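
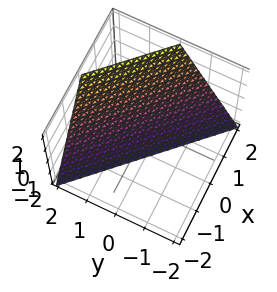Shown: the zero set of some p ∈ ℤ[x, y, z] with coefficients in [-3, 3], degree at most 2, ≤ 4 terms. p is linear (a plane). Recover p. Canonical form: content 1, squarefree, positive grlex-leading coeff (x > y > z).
The degree is 1 — every cross-section is a straight line — this is a plane.
From the axis intercepts and sections: it meets the z-axis at z = -2 (among the integer gridlines); it crosses the y-axis at the gridline y = 1.
The integer polynomial consistent with all of this is the stated p. Check: (1, 0, 0) on the x-axis lies on the surface, and p(1, 0, 0) = 0. ✓

2*x + 2*y - z - 2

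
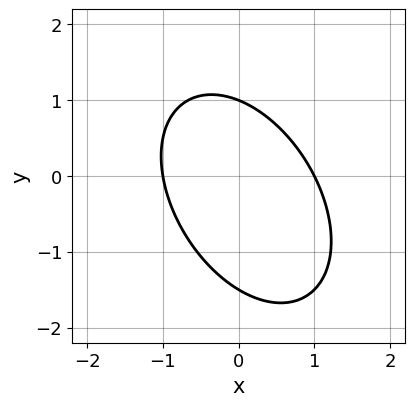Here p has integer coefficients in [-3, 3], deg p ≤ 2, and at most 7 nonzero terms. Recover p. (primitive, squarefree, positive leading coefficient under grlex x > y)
3*x^2 + 2*x*y + 2*y^2 + y - 3

First, degree: the shape is more complex than any degree-1 curve, so deg p = 2.
Next, from the visible intercepts: the x-axis gridline crossings are at x ∈ {-1, 1}; it meets the y-axis at y = 1 (among the integer gridlines).
Finally, matching integer coefficients to the picture gives p.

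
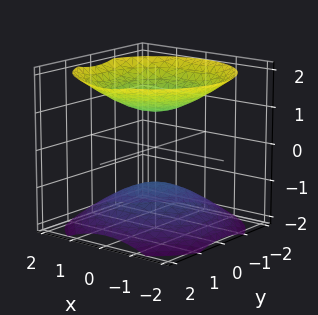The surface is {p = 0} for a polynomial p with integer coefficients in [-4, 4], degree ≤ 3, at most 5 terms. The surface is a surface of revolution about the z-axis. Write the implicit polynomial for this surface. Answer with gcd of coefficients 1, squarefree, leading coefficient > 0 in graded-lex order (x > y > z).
1. There are 2 components. They look like related sheets of one shape, so recover p as a whole.
2. Degree: the shape is more complex than any degree-1 surface, so deg p = 2.
3. Symmetries: the surface is invariant under rotation about z: p = q(x² + y², z).
4. Checking where it meets the axes: the surface avoids every integer x-axis point in the box; among the integer gridlines, it crosses the z-axis at z ∈ {-1, 1}; the surface avoids every integer y-axis point in the box.
5. Fitting integer coefficients to these (and the overall shape) gives p.

2*x^2 + 2*y^2 - 3*z^2 + 3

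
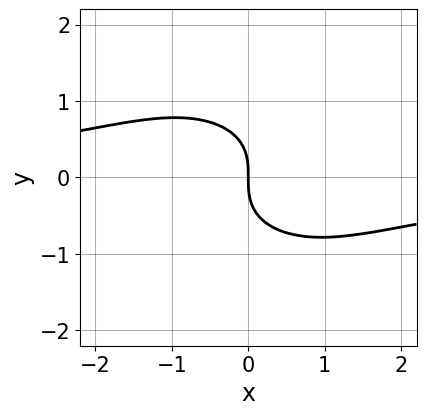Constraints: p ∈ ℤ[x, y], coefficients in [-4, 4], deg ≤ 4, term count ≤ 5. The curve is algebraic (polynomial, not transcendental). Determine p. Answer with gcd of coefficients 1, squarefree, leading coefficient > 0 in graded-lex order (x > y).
2*x^2*y + 3*y^3 + 3*x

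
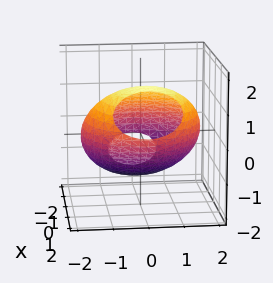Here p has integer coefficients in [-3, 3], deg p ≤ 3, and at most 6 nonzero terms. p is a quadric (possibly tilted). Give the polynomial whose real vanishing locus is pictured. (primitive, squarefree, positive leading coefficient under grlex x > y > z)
x^2 - 2*x*z + y^2 + 2*z^2 - 3

First, the degree is 2 — the shape is more complex than any degree-1 surface.
Finally, putting this together gives p.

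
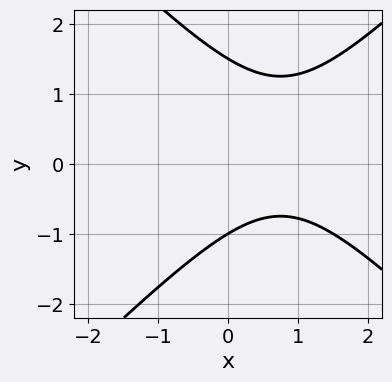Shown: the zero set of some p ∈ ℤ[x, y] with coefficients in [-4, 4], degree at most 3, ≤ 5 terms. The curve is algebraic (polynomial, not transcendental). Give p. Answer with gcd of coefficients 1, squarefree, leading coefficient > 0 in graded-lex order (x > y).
deg p = 2. No degree-1 curve has this shape.
Reading off the gridlines: no x-intercept at any integer in the box; it meets the y-axis at y = -1 (among the integer gridlines).
Putting this together gives p.

2*x^2 - 2*y^2 - 3*x + y + 3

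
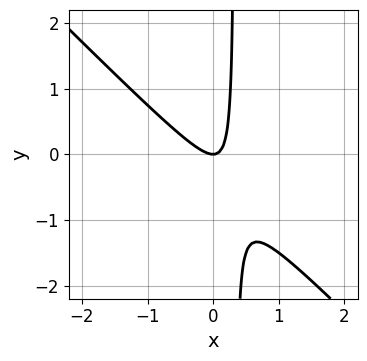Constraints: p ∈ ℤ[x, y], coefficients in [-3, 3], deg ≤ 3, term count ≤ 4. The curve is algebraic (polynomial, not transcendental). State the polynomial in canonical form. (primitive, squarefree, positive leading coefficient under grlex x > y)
First, deg p = 2. The shape is more complex than any degree-1 curve.
Then, from the visible intercepts: it meets the y-axis at y = 0 (among the integer gridlines); one x-axis crossing is at x = 0.
Finally, solving for integer coefficients yields p as stated.

3*x^2 + 3*x*y - y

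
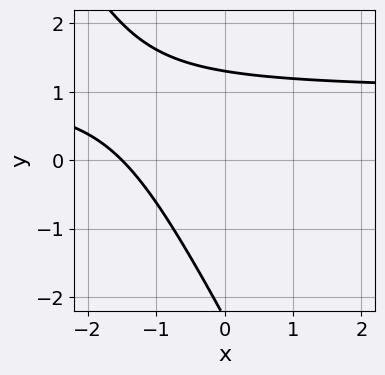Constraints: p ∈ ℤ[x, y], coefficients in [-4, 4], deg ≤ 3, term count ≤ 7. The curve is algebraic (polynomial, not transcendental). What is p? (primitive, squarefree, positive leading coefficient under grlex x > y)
deg p = 2. A generic line meets the curve in up to 2 points.
Matching integer coefficients to the picture gives p.

2*x*y + y^2 - 2*x + y - 3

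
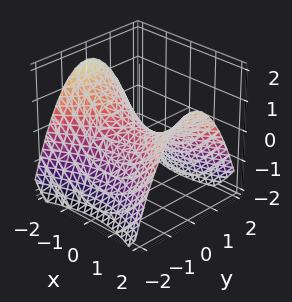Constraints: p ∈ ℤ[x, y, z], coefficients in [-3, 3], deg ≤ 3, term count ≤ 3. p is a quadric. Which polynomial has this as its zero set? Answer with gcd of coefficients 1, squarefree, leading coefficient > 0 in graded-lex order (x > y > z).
deg p = 2. A hyperbolic paraboloid; a quadric.
Symmetries: it's symmetric under y → −y, forcing even powers of y; the x ↦ −x reflection is a symmetry, so x appears only in even powers.
From the visible intercepts: it crosses the x-axis at the gridline x = 0; one z-axis crossing is at z = 0.
Solving for integer coefficients yields p as stated.

x^2 - 2*y^2 - 3*z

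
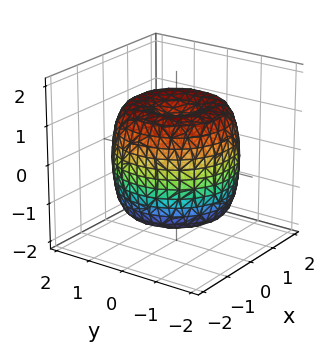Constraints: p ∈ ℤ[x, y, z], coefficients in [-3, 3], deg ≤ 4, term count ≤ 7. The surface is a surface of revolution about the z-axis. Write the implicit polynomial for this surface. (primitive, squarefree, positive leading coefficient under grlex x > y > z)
x^4 + 2*x^2*y^2 + y^4 - 2*x^2 - 2*y^2 + z^2 - 1

1. deg p = 4. A generic line meets the surface in up to 4 points.
2. Symmetries: every cross-section ⟂ z is a circle, so x, y appear only via x² + y².
3. From the visible intercepts: the z-axis gridline crossings are at z ∈ {-1, 1}; a circular section at z = 0 has radius between 1 and 2.
4. The integer polynomial consistent with all of this is the stated p.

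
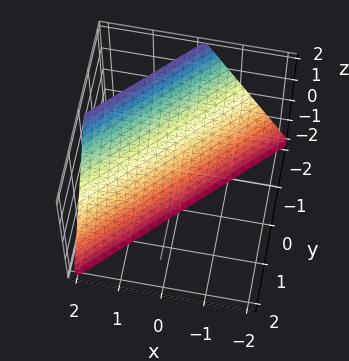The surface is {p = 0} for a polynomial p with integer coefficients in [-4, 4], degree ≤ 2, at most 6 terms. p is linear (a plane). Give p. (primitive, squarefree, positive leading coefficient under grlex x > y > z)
1. The degree is 1 — every cross-section is a straight line — this is a plane.
2. Reading off the gridlines: one x-axis crossing is at x = 1; it meets the y-axis at y = -1 (among the integer gridlines); one z-axis crossing is at z = -2.
3. Putting this together gives p.

2*x - 2*y - z - 2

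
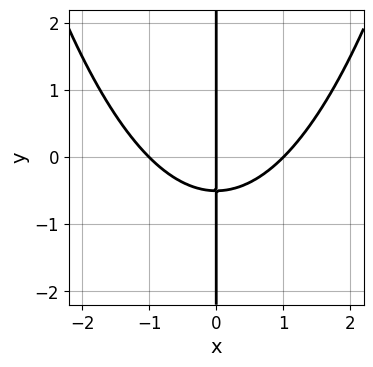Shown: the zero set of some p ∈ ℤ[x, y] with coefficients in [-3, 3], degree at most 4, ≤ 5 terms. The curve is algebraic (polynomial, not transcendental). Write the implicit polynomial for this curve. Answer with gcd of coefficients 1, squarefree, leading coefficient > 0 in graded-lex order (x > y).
x^3 - 2*x*y - x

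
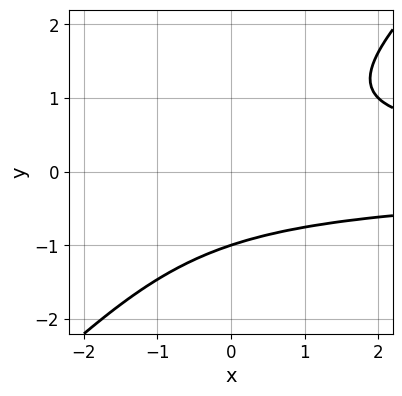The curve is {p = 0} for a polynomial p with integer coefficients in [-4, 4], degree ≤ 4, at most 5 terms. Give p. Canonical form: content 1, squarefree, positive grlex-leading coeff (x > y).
The degree is 3 — no degree-2 curve has this shape.
From the visible intercepts: one y-axis crossing is at y = -1; the curve avoids every integer x-axis point in the box.
Assembling these constraints gives the stated polynomial.

x*y^2 - y^3 - 1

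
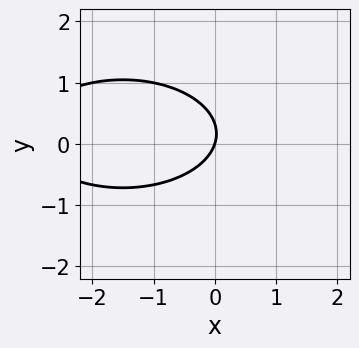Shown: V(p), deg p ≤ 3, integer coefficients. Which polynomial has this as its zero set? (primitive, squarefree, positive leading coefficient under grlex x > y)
(a) deg p = 2. A generic line meets the curve in up to 2 points.
(b) From the axis intercepts and sections: it meets the x-axis at x = 0 (among the integer gridlines); it meets the y-axis at y = 0 (among the integer gridlines).
(c) Solving for integer coefficients yields p as stated.

x^2 + 3*y^2 + 3*x - y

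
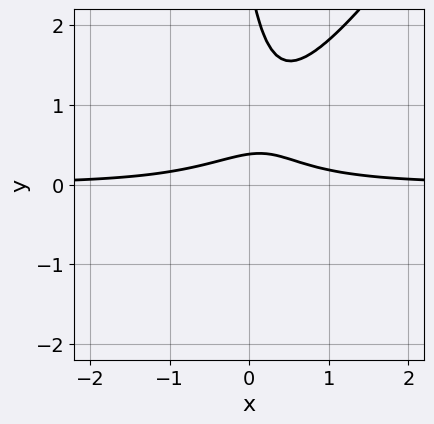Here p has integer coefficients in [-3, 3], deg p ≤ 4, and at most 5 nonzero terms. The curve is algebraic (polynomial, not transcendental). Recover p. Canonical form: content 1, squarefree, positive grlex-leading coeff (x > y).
1. Degree: a generic line meets the curve in up to 3 points, so deg p = 3.
2. Reading off the gridlines: the curve avoids every integer x-axis point in the box.
3. Assembling these constraints gives the stated polynomial.

3*x^2*y - 2*x*y^2 - y^2 + 3*y - 1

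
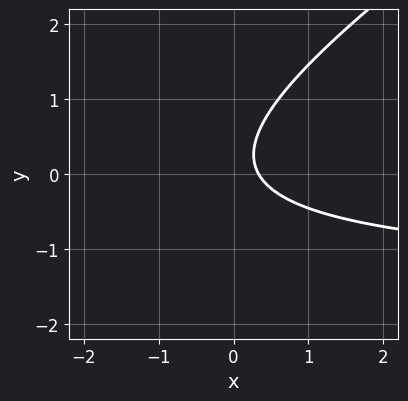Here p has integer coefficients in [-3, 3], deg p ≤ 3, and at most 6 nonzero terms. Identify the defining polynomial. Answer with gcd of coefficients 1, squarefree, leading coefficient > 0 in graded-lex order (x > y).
First, deg p = 2.
Then, against the integer gridlines: the curve avoids every integer y-axis point in the box.
Finally, matching integer coefficients to the picture gives p.

2*x*y - 3*y^2 + 3*x + y - 1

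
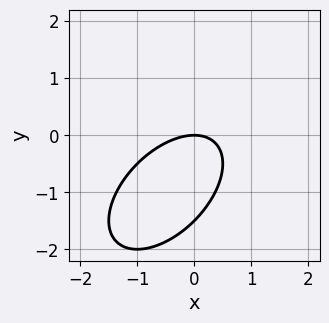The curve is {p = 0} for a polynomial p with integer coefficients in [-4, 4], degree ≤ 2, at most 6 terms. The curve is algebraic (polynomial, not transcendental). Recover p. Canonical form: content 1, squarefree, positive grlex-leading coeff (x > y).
2*x^2 - 2*x*y + 2*y^2 + 3*y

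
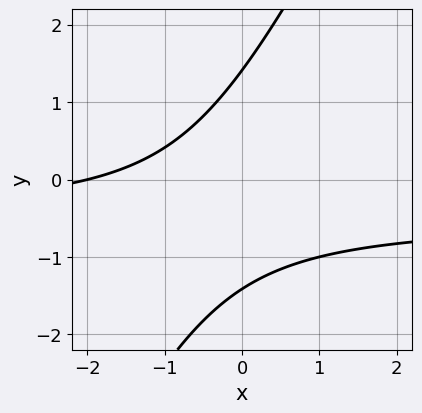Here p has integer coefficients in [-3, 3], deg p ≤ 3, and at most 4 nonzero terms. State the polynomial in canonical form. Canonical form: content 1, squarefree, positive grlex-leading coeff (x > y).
(a) The degree is 2 — no degree-1 curve has this shape.
(b) Observable constraints: one x-axis crossing is at x = -2.
(c) Assembling these constraints gives the stated polynomial.

2*x*y - y^2 + x + 2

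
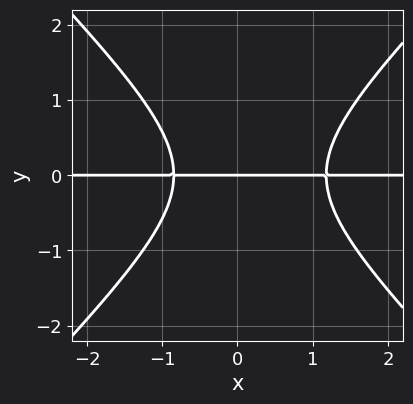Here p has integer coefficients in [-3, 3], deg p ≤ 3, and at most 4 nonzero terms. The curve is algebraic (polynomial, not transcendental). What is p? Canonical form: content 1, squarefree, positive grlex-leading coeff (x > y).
3*x^2*y - 3*y^3 - x*y - 3*y

(a) deg p = 3. A generic line meets the curve in up to 3 points.
(b) Checking where it meets the axes: it meets the y-axis at y = 0 (among the integer gridlines); the visible x-axis segment lies entirely on the curve.
(c) Together with the visible shape, these determine p as stated.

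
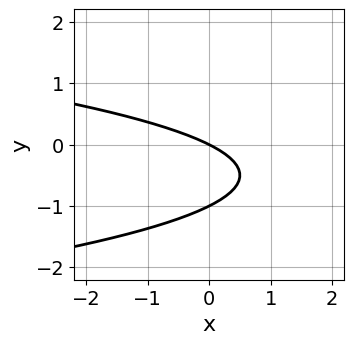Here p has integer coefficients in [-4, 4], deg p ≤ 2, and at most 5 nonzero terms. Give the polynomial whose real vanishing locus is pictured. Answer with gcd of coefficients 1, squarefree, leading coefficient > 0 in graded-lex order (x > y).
(a) deg p = 2.
(b) Reading off the gridlines: it meets the x-axis at x = 0 (among the integer gridlines); the y-axis gridline crossings are at y ∈ {-1, 0}.
(c) Matching integer coefficients to the picture gives p.

2*y^2 + x + 2*y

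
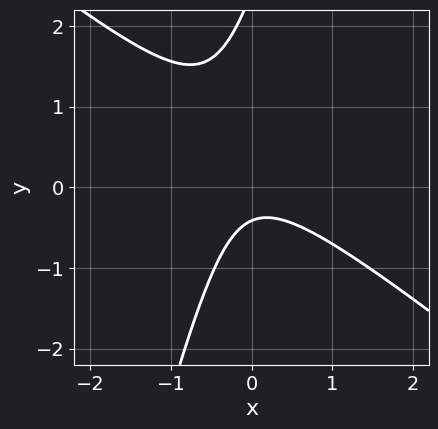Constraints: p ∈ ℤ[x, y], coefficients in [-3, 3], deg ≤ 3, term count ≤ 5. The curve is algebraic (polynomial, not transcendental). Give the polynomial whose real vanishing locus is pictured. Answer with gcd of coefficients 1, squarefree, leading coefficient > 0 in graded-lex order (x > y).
deg p = 2.
Against the integer gridlines: the curve avoids every integer x-axis point in the box.
The integer polynomial consistent with all of this is the stated p.

3*x^2 + 3*x*y - y^2 + 2*y + 1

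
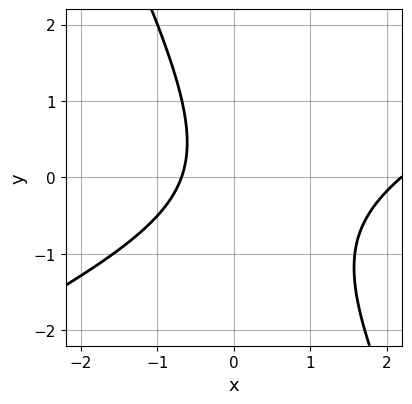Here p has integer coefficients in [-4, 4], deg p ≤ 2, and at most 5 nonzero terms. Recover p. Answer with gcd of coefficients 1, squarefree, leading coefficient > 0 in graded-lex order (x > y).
2*x^2 - 3*x*y - 2*y^2 - 3*x - 3

1. The degree is 2 — the shape is more complex than any degree-1 curve.
2. Reading off the gridlines: it misses every integer gridline on the y-axis.
3. Together with the visible shape, these determine p as stated.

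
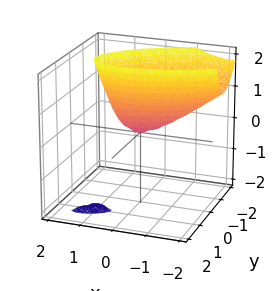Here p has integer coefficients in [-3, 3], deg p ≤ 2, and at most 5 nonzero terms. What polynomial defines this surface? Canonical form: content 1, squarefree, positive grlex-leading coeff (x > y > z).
x^2 - 2*x*y + 3*y^2 + 2*y*z - z

First, I count 2 distinct pieces. They look like related sheets of one shape, so recover p as a whole.
Then, the degree is 2 — a generic line meets the surface in up to 2 points.
Next, reading off the gridlines: one x-axis crossing is at x = 0; it meets the y-axis at y = 0 (among the integer gridlines); one z-axis crossing is at z = 0.
Finally, together with the visible shape, these determine p as stated.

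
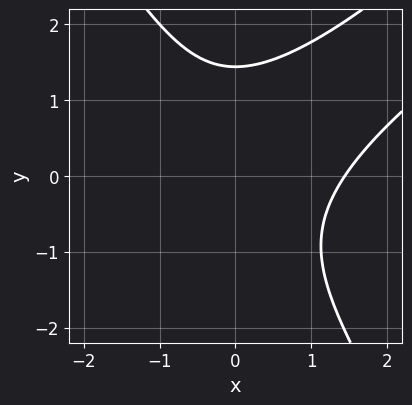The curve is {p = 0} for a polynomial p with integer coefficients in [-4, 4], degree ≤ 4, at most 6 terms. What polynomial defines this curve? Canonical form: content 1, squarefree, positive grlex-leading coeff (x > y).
x^3 - 2*x^2*y + y^3 - 3

1. deg p = 3. The shape is more complex than any degree-2 curve.
2. The integer polynomial consistent with all of this is the stated p.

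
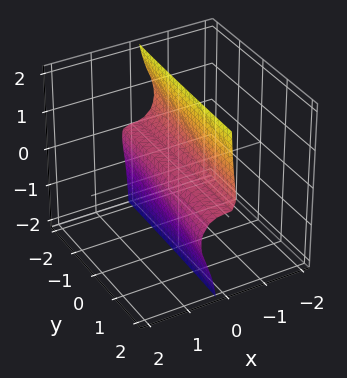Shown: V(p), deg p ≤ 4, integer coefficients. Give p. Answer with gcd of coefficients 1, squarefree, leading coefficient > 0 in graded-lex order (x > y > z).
1. deg p = 3. The shape is more complex than any degree-2 surface.
2. Checking where it meets the axes: it crosses the x-axis at the gridline x = 0; it meets the z-axis at z = 0 (among the integer gridlines); every point of the y-axis in the box is on the surface.
3. Putting this together gives p.

3*x^3 + x*y*z + 3*x*z^2 + z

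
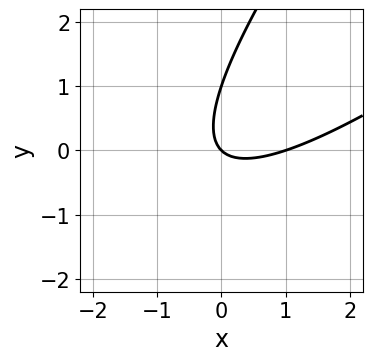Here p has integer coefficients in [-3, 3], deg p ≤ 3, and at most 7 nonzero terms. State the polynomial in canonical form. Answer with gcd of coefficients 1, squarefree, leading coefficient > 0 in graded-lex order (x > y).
(a) The degree is 2 — no degree-1 curve has this shape.
(b) From the visible intercepts: the y-axis gridline crossings are at y ∈ {0, 1}; the x-axis gridline crossings are at x ∈ {0, 1}.
(c) Together with the visible shape, these determine p as stated.

x^2 - 2*x*y + y^2 - x - y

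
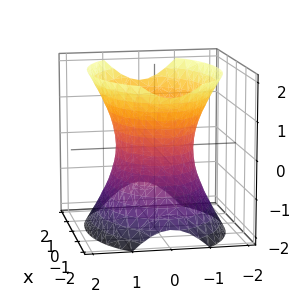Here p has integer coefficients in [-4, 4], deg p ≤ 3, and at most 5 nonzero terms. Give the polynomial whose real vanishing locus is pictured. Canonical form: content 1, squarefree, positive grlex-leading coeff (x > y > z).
x^2 + 2*y^2 - z^2 - 2

(a) deg p = 2.
(b) Symmetries: it's symmetric under y → −y, forcing even powers of y; mirror symmetry x ↦ −x ⇒ only even powers of x; the z ↦ −z reflection is a symmetry, so z appears only in even powers.
(c) Against the integer gridlines: no z-intercept at any integer in the box; the y-axis gridline crossings are at y ∈ {-1, 1}.
(d) Putting this together gives p.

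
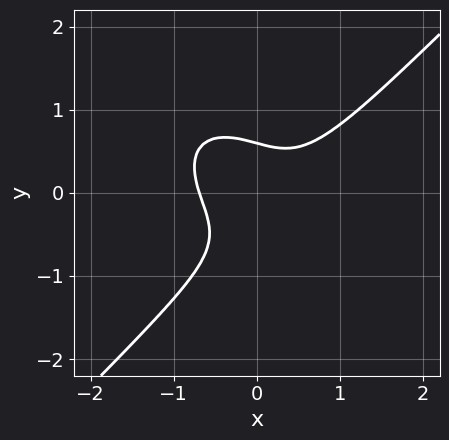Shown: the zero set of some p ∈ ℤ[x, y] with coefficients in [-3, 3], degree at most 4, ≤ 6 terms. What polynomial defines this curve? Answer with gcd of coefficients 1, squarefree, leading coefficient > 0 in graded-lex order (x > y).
1. deg p = 3. A generic line meets the curve in up to 3 points.
2. The integer polynomial consistent with all of this is the stated p.

3*x^3 - 3*y^3 - 2*x*y - y^2 + 1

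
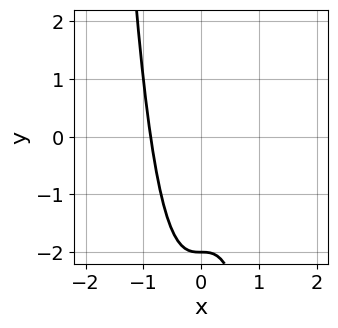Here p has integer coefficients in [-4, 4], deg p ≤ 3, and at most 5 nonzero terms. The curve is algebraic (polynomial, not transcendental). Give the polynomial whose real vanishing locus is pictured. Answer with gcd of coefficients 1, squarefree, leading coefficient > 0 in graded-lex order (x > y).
3*x^3 + y + 2

1. deg p = 3. A generic line meets the curve in up to 3 points.
2. From the axis intercepts and sections: one y-axis crossing is at y = -2.
3. Assembling these constraints gives the stated polynomial.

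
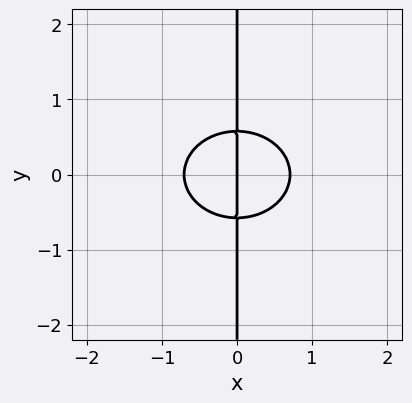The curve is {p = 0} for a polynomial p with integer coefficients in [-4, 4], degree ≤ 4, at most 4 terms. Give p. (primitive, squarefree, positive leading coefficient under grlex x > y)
2*x^3 + 3*x*y^2 - x

First, the degree is 3 — a generic line meets the curve in up to 3 points.
Then, symmetries: the y ↦ −y reflection is a symmetry, so y appears only in even powers.
Then, against the integer gridlines: it crosses the x-axis at the gridline x = 0; the visible y-axis segment lies entirely on the curve.
Finally, these observations pin down the coefficients.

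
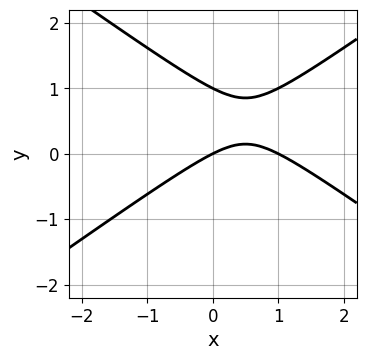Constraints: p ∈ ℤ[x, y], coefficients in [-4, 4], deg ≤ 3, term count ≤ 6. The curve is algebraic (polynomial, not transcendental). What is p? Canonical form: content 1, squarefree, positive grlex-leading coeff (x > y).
x^2 - 2*y^2 - x + 2*y

The degree is 2 — a generic line meets the curve in up to 2 points.
Observable constraints: the y-axis gridline crossings are at y ∈ {0, 1}; the x-axis gridline crossings are at x ∈ {0, 1}.
Solving for integer coefficients yields p as stated.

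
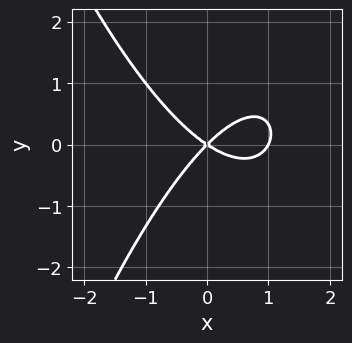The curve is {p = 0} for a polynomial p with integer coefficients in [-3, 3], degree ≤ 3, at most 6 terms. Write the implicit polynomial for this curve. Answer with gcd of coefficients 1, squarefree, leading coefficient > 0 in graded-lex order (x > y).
2*x^3 - 2*x^2 - x*y + 3*y^2

1. The degree is 3 — a generic line meets the curve in up to 3 points.
2. Checking where it meets the axes: it crosses the y-axis at the gridline y = 0; among the integer gridlines, it crosses the x-axis at x ∈ {0, 1}.
3. The integer polynomial consistent with all of this is the stated p.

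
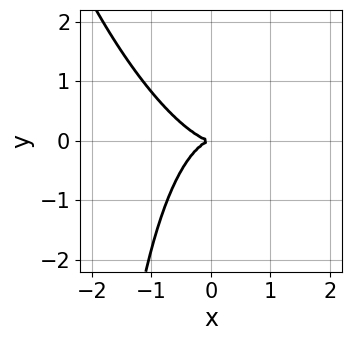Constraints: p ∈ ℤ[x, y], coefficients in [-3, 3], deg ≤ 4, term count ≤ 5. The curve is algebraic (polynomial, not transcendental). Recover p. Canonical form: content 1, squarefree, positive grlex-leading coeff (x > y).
(a) The degree is 3 — no degree-2 curve has this shape.
(b) Observable constraints: it meets the x-axis at x = 0 (among the integer gridlines); it crosses the y-axis at the gridline y = 0.
(c) These observations pin down the coefficients.

3*x^3 + 2*x^2*y + x*y^2 + 3*y^2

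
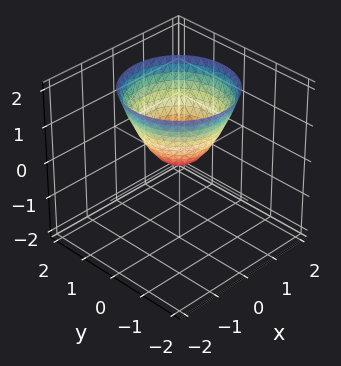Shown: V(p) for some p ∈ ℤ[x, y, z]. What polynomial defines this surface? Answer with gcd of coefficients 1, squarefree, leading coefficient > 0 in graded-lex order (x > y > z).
x^2 + y^2 - z

Degree: a single bowl opening along one axis; a quadric, so deg p = 2.
Symmetry: the surface is invariant under rotation about z: p = q(x² + y², z).
Against the integer gridlines: a circular section at z = 2 has radius between 1 and 2; it meets the y-axis at y = 0 (among the integer gridlines); it meets the x-axis at x = 0 (among the integer gridlines).
Together with the visible shape, these determine p as stated.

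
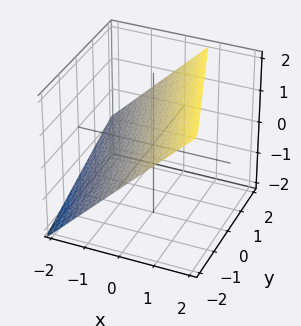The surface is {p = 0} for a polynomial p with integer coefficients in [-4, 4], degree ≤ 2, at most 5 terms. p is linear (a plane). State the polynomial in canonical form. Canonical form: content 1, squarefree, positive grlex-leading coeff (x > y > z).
3*x + y - 3*z + 2

1. Degree: the surface is flat (a plane), so deg p = 1.
2. Reading off the gridlines: one y-axis crossing is at y = -2.
3. Solving for integer coefficients yields p as stated.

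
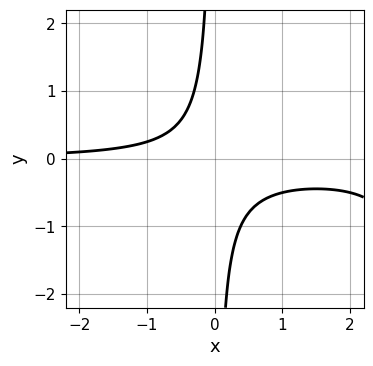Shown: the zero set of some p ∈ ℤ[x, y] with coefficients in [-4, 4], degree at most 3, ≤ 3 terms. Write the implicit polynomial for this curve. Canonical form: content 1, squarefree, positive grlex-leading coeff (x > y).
x^2*y - 3*x*y - 1

(a) The degree is 3 — a generic line meets the curve in up to 3 points.
(b) From the axis intercepts and sections: it misses every integer gridline on the x-axis; the curve avoids every integer y-axis point in the box.
(c) The integer polynomial consistent with all of this is the stated p.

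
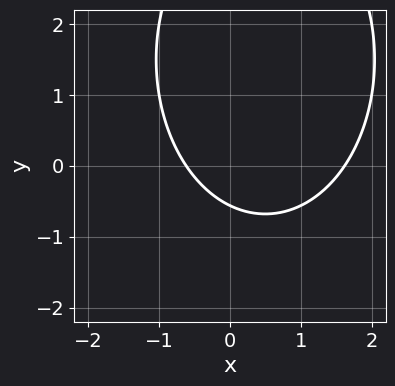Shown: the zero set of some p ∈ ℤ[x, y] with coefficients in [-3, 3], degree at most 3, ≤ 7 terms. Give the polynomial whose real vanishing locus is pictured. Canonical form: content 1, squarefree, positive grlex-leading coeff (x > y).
2*x^2 + y^2 - 2*x - 3*y - 2

First, the degree is 2 — no degree-1 curve has this shape.
Finally, putting this together gives p.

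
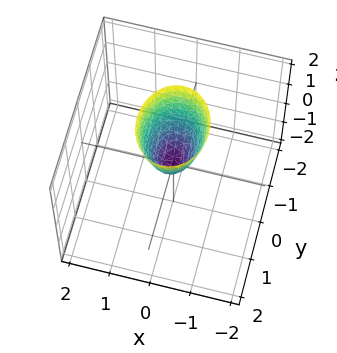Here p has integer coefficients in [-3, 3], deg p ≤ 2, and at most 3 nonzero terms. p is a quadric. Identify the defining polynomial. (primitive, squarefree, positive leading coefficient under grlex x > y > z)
3*x^2 + 2*y^2 - z

(a) deg p = 2. A single bowl opening along one axis; a quadric.
(b) Symmetries: the x ↦ −x reflection is a symmetry, so x appears only in even powers; the y ↦ −y reflection is a symmetry, so y appears only in even powers.
(c) From the axis intercepts and sections: it crosses the y-axis at the gridline y = 0; it crosses the x-axis at the gridline x = 0.
(d) These observations pin down the coefficients.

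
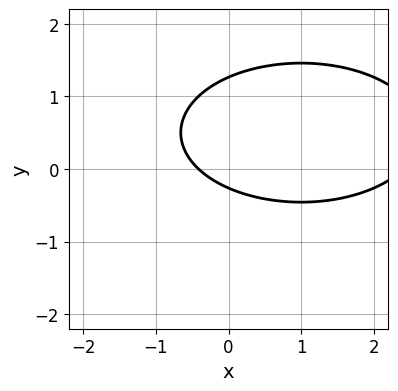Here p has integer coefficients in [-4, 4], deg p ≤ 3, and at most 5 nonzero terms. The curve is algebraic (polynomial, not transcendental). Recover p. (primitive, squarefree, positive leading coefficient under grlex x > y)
x^2 + 3*y^2 - 2*x - 3*y - 1

(a) deg p = 2. The shape is more complex than any degree-1 curve.
(b) Matching integer coefficients to the picture gives p.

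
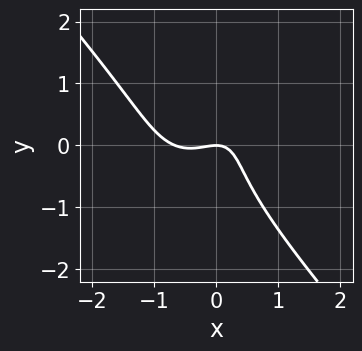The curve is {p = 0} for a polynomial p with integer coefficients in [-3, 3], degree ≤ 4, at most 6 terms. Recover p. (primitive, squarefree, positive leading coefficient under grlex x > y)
(a) deg p = 3. The shape is more complex than any degree-2 curve.
(b) From the axis intercepts and sections: it crosses the x-axis at the gridline x = 0; one y-axis crossing is at y = 0.
(c) Matching integer coefficients to the picture gives p.

3*x^3 + 2*y^3 + 2*x^2 - 2*x*y + 2*y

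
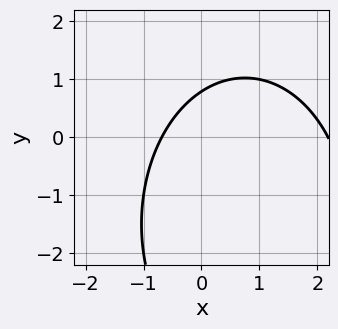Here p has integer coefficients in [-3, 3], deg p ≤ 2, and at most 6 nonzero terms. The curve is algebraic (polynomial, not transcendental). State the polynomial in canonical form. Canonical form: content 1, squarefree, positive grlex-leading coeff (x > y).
2*x^2 + y^2 - 3*x + 3*y - 3

(a) The degree is 2 — a generic line meets the curve in up to 2 points.
(b) The integer polynomial consistent with all of this is the stated p.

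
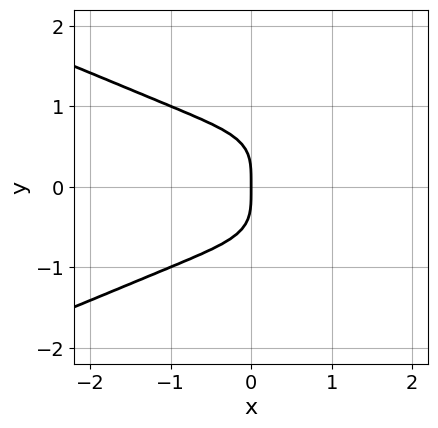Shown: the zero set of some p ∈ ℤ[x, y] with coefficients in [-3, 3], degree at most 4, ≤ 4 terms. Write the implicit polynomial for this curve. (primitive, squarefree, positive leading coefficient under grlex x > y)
3*y^4 + x^3 + 2*x

Degree: no degree-3 curve has this shape, so deg p = 4.
Symmetries: mirror symmetry y ↦ −y ⇒ only even powers of y.
Checking where it meets the axes: one x-axis crossing is at x = 0; one y-axis crossing is at y = 0.
Together with the visible shape, these determine p as stated.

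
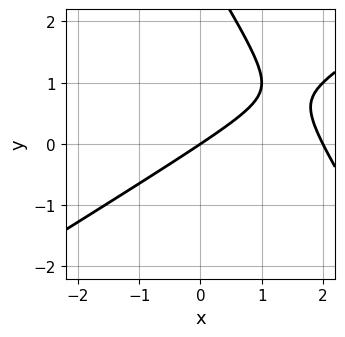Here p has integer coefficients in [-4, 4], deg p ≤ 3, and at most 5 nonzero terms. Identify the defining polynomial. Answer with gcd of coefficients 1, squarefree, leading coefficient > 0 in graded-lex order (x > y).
x^2 - x*y - y^2 - 2*x + 3*y

(a) Degree: the shape is more complex than any degree-1 curve, so deg p = 2.
(b) Checking where it meets the axes: one y-axis crossing is at y = 0; among the integer gridlines, it crosses the x-axis at x ∈ {0, 2}.
(c) Together with the visible shape, these determine p as stated.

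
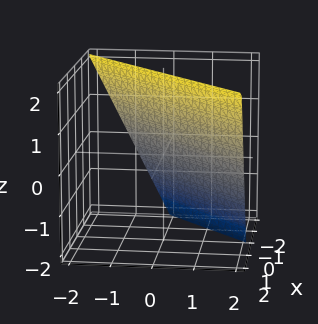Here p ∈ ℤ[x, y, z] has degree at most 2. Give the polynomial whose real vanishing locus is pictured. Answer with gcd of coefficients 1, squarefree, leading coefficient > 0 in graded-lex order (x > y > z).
2*x - 2*y - z + 2

First, the degree is 1 — every cross-section is a straight line — this is a plane.
Then, checking where it meets the axes: it crosses the x-axis at the gridline x = -1; it crosses the y-axis at the gridline y = 1; it meets the z-axis at z = 2 (among the integer gridlines).
Finally, assembling these constraints gives the stated polynomial.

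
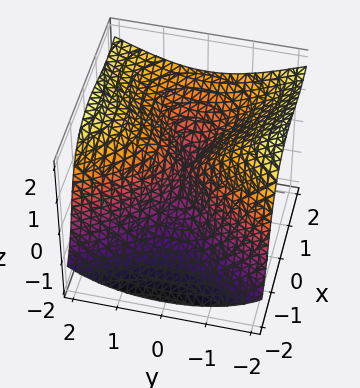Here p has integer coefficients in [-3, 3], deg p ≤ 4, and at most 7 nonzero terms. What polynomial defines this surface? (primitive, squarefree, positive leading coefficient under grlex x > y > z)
(a) deg p = 3.
(b) From the visible intercepts: it crosses the z-axis at the gridline z = 0; one x-axis crossing is at x = 0; it crosses the y-axis at the gridline y = 0.
(c) Together with the visible shape, these determine p as stated.

2*x^3 - 2*x^2*z - 2*z^3 - x^2 + 3*y^2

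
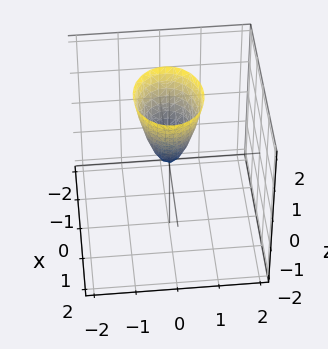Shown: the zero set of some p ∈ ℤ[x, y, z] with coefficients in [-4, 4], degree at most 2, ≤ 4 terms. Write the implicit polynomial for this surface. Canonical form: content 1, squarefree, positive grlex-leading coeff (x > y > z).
2*x^2 + 3*y^2 - z

First, the degree is 2 — a paraboloid; a quadric.
Next, symmetries: it's symmetric under y → −y, forcing even powers of y; the x ↦ −x reflection is a symmetry, so x appears only in even powers.
Next, checking where it meets the axes: one z-axis crossing is at z = 0; it meets the x-axis at x = 0 (among the integer gridlines); one y-axis crossing is at y = 0.
Finally, the integer polynomial consistent with all of this is the stated p.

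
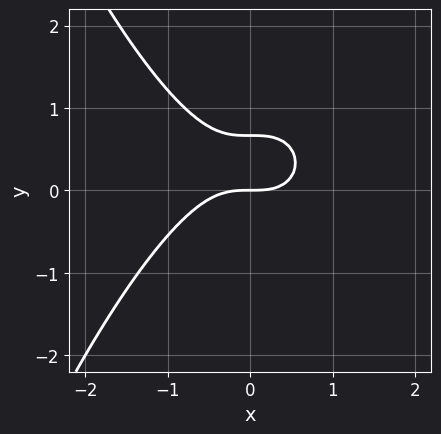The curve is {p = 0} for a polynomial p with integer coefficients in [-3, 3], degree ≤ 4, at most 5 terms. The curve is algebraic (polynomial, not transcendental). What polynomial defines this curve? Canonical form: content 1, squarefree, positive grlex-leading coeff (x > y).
2*x^3 + 3*y^2 - 2*y

1. deg p = 3. No degree-2 curve has this shape.
2. From the visible intercepts: it meets the y-axis at y = 0 (among the integer gridlines); it crosses the x-axis at the gridline x = 0.
3. Together with the visible shape, these determine p as stated.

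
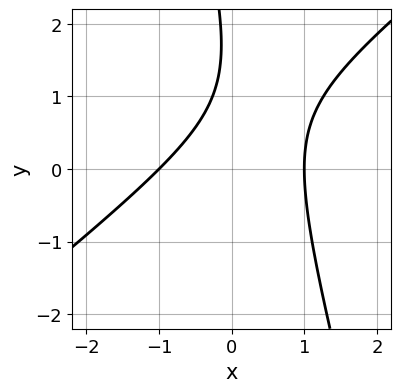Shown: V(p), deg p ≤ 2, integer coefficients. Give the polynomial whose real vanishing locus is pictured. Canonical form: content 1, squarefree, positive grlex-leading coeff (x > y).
deg p = 2. The shape is more complex than any degree-1 curve.
From the visible intercepts: no y-intercept at any integer in the box; among the integer gridlines, it crosses the x-axis at x ∈ {-1, 1}.
Together with the visible shape, these determine p as stated.

3*x^2 - 3*x*y - y^2 + 3*y - 3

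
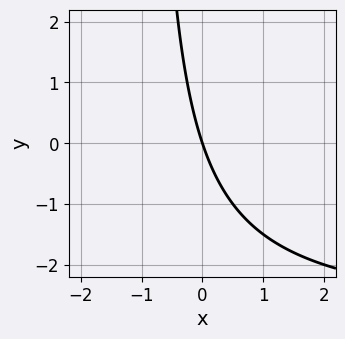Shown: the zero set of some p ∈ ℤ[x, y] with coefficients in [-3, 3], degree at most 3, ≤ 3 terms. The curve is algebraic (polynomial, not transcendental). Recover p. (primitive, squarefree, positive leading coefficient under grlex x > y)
x*y + 3*x + y

1. The degree is 2 — the shape is more complex than any degree-1 curve.
2. Observable constraints: it meets the x-axis at x = 0 (among the integer gridlines); one y-axis crossing is at y = 0.
3. These observations pin down the coefficients.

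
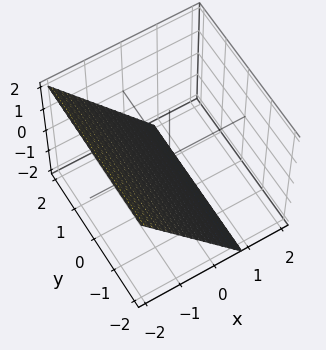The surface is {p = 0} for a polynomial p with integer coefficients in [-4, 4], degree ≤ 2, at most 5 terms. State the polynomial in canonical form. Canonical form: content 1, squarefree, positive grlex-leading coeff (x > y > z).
3*x + 2*z + 2

First, the degree is 1 — the surface is flat (a plane).
Next, reading off the gridlines: no y-intercept at any integer in the box; it meets the z-axis at z = -1 (among the integer gridlines).
Finally, together with the visible shape, these determine p as stated.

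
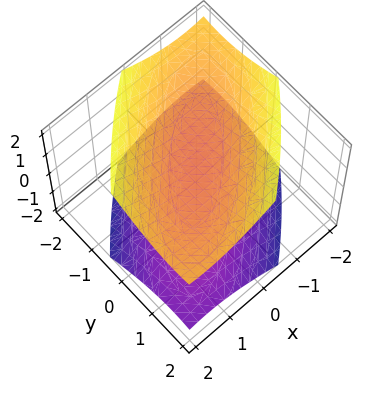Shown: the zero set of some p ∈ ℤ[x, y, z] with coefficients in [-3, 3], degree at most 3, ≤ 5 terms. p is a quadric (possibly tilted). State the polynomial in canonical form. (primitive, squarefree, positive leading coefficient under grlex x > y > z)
2*x^2 - 3*x*y + 2*y^2 - 3*z^2 + 2

(a) The picture has 2 separate pieces. Treating them together as one polynomial.
(b) The degree is 2 — the shape is more complex than any degree-1 surface.
(c) From the axis intercepts and sections: the surface avoids every integer y-axis point in the box; the surface avoids every integer x-axis point in the box.
(d) Together with the visible shape, these determine p as stated.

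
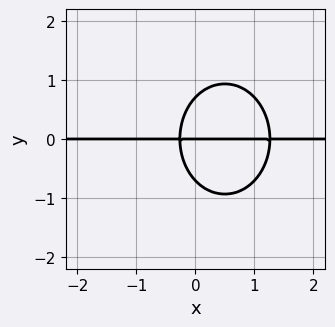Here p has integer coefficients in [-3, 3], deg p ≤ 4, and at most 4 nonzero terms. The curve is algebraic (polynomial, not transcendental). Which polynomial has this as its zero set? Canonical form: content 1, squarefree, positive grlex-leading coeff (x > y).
3*x^2*y + 2*y^3 - 3*x*y - y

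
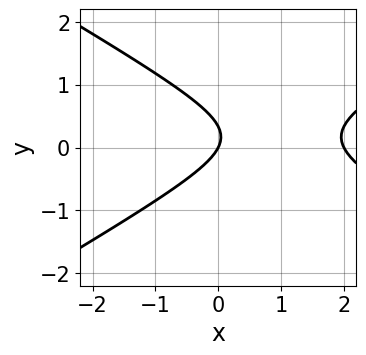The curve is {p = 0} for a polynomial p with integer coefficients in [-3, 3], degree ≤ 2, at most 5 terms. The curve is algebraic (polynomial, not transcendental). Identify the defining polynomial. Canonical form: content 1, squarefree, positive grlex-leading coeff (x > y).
x^2 - 3*y^2 - 2*x + y

First, deg p = 2. A generic line meets the curve in up to 2 points.
Next, from the visible intercepts: one y-axis crossing is at y = 0; among the integer gridlines, it crosses the x-axis at x ∈ {0, 2}.
Finally, solving for integer coefficients yields p as stated.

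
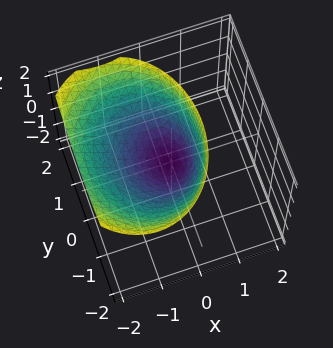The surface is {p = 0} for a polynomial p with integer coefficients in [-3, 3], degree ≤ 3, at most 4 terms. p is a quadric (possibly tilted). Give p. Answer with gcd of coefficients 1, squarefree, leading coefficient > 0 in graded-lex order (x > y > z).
3*x^2 + 3*x*z + 2*y^2 - 3*z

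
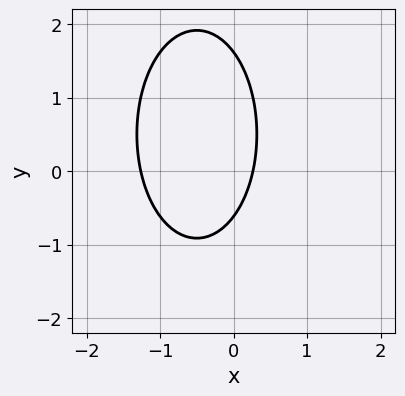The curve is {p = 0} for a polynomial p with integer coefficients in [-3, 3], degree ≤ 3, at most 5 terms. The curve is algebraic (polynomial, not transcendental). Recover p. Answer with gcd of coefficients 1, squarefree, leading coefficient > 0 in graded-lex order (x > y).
(a) Degree: a generic line meets the curve in up to 2 points, so deg p = 2.
(b) The integer polynomial consistent with all of this is the stated p.

3*x^2 + y^2 + 3*x - y - 1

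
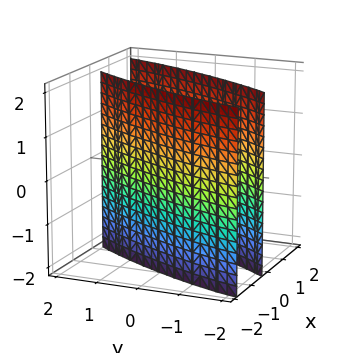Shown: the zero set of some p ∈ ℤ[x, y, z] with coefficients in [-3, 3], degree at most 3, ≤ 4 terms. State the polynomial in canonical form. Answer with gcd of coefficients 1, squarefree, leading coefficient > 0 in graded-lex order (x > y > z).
(a) The picture has 2 separate pieces.
(b) The degree is 2 — no degree-1 surface has this shape.
(c) Against the integer gridlines: among the integer gridlines, it crosses the x-axis at x ∈ {-1, 1}; it misses every integer gridline on the z-axis.
(d) Solving for integer coefficients yields p as stated.

3*x^2 - 3*x*y + y^2 - 3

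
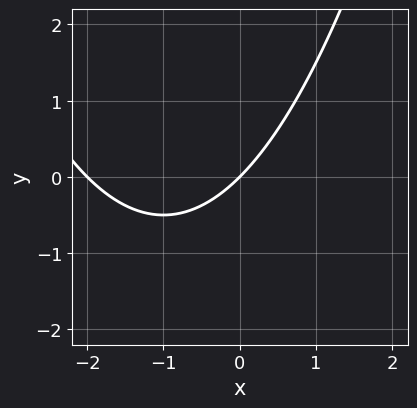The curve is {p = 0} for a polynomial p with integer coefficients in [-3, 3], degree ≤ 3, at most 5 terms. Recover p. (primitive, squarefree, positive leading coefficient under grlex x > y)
Degree: no degree-1 curve has this shape, so deg p = 2.
From the visible intercepts: among the integer gridlines, it crosses the x-axis at x ∈ {-2, 0}; it meets the y-axis at y = 0 (among the integer gridlines).
Assembling these constraints gives the stated polynomial.

x^2 + 2*x - 2*y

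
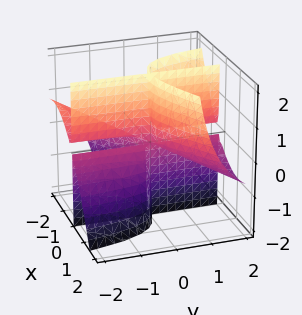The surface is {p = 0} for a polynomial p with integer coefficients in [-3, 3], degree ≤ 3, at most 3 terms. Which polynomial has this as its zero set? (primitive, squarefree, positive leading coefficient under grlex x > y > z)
2*x^3 - 3*x^2*y - 3*x*y*z

First, I count 2 distinct pieces. They look like related sheets of one shape, so recover p as a whole.
Next, deg p = 3. The shape is more complex than any degree-2 surface.
Next, from the axis intercepts and sections: the visible z-axis segment lies entirely on the surface; every point of the y-axis in the box is on the surface; it meets the x-axis at x = 0 (among the integer gridlines).
Finally, solving for integer coefficients yields p as stated.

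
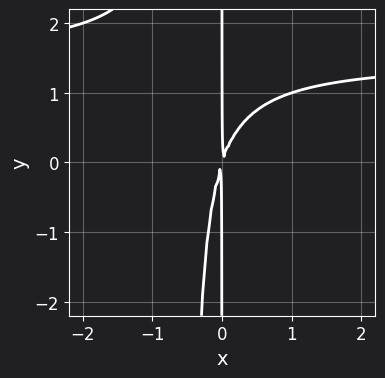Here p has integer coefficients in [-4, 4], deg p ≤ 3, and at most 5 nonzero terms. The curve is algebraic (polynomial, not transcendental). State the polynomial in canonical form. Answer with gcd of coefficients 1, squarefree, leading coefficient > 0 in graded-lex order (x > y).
2*x^2*y - 3*x^2 + x*y

(a) deg p = 3. A generic line meets the curve in up to 3 points.
(b) From the axis intercepts and sections: the visible y-axis segment lies entirely on the curve.
(c) Solving for integer coefficients yields p as stated.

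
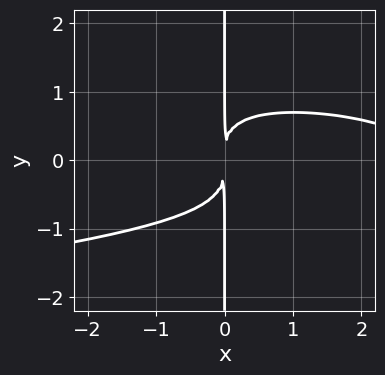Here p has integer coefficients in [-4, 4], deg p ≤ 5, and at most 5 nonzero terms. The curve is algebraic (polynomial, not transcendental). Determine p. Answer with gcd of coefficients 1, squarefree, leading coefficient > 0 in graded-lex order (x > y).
1. deg p = 4. A generic line meets the curve in up to 4 points.
2. Checking where it meets the axes: every point of the y-axis in the box is on the curve.
3. These observations pin down the coefficients.

2*x^2*y^2 + 3*x*y^3 + x^3 - 3*x^2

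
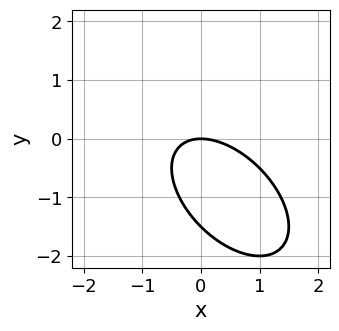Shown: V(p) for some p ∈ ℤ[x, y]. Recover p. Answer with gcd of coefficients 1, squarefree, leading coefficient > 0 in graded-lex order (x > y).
2*x^2 + 2*x*y + 2*y^2 + 3*y

First, degree: no degree-1 curve has this shape, so deg p = 2.
Next, from the axis intercepts and sections: it meets the x-axis at x = 0 (among the integer gridlines); it meets the y-axis at y = 0 (among the integer gridlines).
Finally, together with the visible shape, these determine p as stated.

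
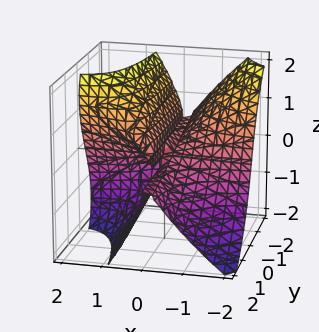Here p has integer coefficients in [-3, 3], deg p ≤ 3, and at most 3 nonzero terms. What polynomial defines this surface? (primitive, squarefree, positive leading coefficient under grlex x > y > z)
3*x^2*y + z^3 - 3*x*z

(a) deg p = 3. The shape is more complex than any degree-2 surface.
(b) Reading off the gridlines: every point of the y-axis in the box is on the surface; the visible x-axis segment lies entirely on the surface.
(c) Together with the visible shape, these determine p as stated.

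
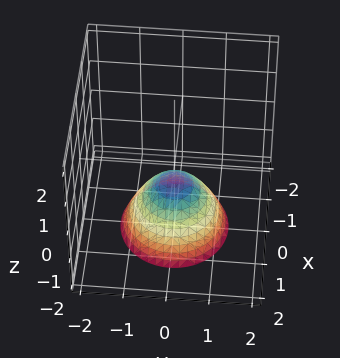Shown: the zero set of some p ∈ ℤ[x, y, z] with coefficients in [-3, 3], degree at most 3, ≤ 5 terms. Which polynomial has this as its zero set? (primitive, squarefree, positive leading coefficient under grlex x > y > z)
2*x^2 + 2*y^2 + 2*z + 1

Degree: no degree-1 surface has this shape, so deg p = 2.
By symmetry, the surface is invariant under rotation about z: p = q(x² + y², z).
From the axis intercepts and sections: it misses every integer gridline on the x-axis; a circular section at z = -1 has radius between 0 and 1; it misses every integer gridline on the y-axis.
Solving for integer coefficients yields p as stated.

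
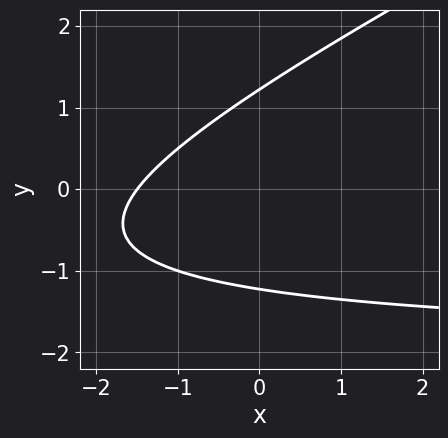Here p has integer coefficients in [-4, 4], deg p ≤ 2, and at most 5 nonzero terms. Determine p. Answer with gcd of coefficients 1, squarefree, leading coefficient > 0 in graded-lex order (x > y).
(a) Degree: the shape is more complex than any degree-1 curve, so deg p = 2.
(b) Matching integer coefficients to the picture gives p.

x*y - 2*y^2 + 2*x + 3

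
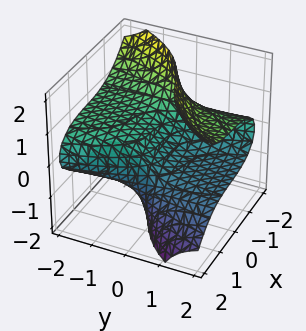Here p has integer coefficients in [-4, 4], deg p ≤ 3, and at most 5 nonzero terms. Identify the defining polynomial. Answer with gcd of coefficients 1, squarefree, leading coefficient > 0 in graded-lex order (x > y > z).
x^3 + x*z^2 - 3*y*z^2 + 2*y + 2*z

deg p = 3. No degree-2 surface has this shape.
Observable constraints: it crosses the y-axis at the gridline y = 0; it meets the x-axis at x = 0 (among the integer gridlines); one z-axis crossing is at z = 0.
Together with the visible shape, these determine p as stated.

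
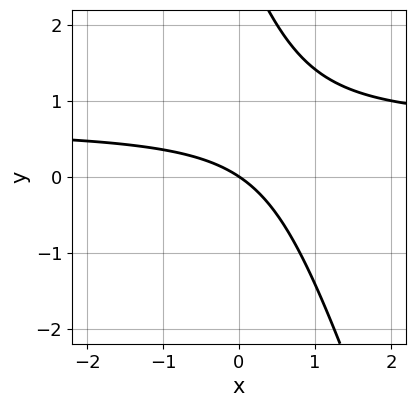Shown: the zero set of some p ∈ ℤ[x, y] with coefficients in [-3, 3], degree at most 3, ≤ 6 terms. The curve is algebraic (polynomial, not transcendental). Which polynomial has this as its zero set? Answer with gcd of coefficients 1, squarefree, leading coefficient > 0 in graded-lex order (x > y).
First, deg p = 2.
Then, checking where it meets the axes: one y-axis crossing is at y = 0; one x-axis crossing is at x = 0.
Finally, putting this together gives p.

3*x*y + y^2 - 2*x - 3*y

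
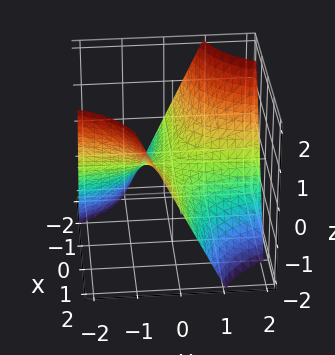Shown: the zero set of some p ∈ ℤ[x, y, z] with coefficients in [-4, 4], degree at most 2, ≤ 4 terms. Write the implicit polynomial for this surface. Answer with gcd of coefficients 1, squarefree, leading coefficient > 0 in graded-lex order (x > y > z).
First, deg p = 2. A saddle surface; a quadric.
Next, from the axis intercepts and sections: every point of the y-axis in the box is on the surface; every point of the x-axis in the box is on the surface; it meets the z-axis at z = 0 (among the integer gridlines).
Finally, together with the visible shape, these determine p as stated.

x*y + z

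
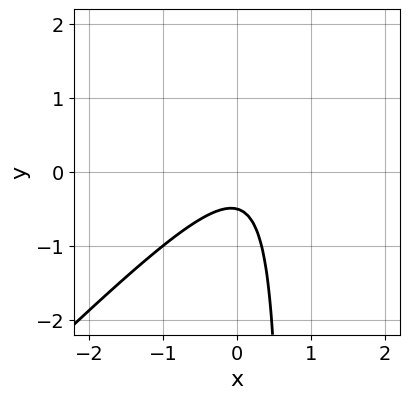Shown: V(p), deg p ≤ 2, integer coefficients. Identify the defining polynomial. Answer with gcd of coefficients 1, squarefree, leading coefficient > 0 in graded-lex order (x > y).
(a) Degree: no degree-1 curve has this shape, so deg p = 2.
(b) From the visible intercepts: the curve avoids every integer x-axis point in the box.
(c) The integer polynomial consistent with all of this is the stated p.

3*x^2 - 3*x*y - x + 2*y + 1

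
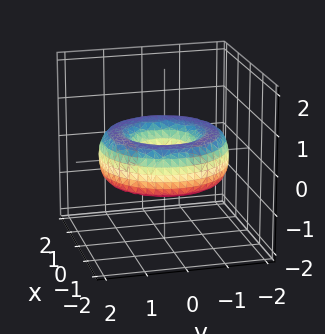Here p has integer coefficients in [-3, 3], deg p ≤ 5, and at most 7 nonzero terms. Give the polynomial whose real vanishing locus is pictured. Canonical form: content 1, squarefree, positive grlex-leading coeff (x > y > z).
x^4 + 2*x^2*y^2 + y^4 - 3*x^2 - 3*y^2 + 3*z^2 + 1

The degree is 4 — a generic line meets the surface in up to 4 points.
Symmetry: the z-axis is an axis of rotation, so x and y enter only as x² + y².
From the axis intercepts and sections: a circular section at z = 0 has radius between 0 and 1; the surface avoids every integer z-axis point in the box.
These observations pin down the coefficients.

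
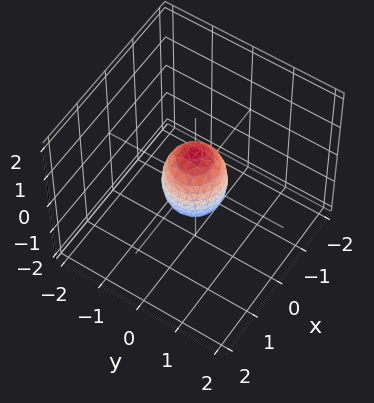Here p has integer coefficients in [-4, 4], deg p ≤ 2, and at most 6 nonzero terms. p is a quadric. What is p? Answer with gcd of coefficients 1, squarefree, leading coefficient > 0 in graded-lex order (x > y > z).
First, the degree is 2 — a closed, bounded, convex surface; a quadric.
Then, symmetries: rotational symmetry about the z-axis ⇒ p depends on x, y only through x² + y²; the z ↦ −z reflection is a symmetry, so z appears only in even powers.
Next, reading off the gridlines: among the integer gridlines, it crosses the z-axis at z ∈ {-1, 1}; a circular section at z = 0 has radius between 0 and 1.
Finally, putting this together gives p.

2*x^2 + 2*y^2 + z^2 - 1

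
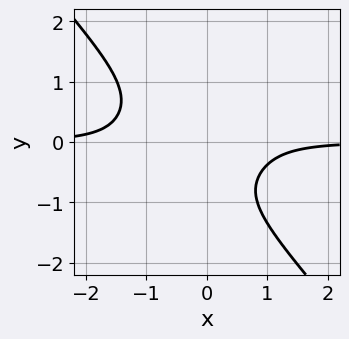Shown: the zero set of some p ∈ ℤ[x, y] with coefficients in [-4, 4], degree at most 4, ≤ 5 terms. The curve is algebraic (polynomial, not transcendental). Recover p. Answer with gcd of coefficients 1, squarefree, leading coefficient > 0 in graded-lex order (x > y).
The degree is 4 — no degree-3 curve has this shape.
Checking where it meets the axes: the curve avoids every integer x-axis point in the box; the curve avoids every integer y-axis point in the box.
Putting this together gives p.

3*x^3*y + 2*y^4 + 2*x^2*y - x*y^2 + 2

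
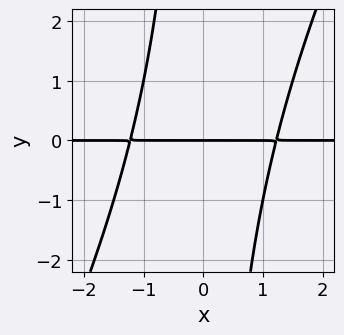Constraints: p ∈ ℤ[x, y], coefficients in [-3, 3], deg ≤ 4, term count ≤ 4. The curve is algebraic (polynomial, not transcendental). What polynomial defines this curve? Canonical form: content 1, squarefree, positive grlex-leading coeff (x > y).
Degree: the shape is more complex than any degree-2 curve, so deg p = 3.
From the visible intercepts: the visible x-axis segment lies entirely on the curve; it crosses the y-axis at the gridline y = 0.
Solving for integer coefficients yields p as stated.

2*x^2*y - x*y^2 - 3*y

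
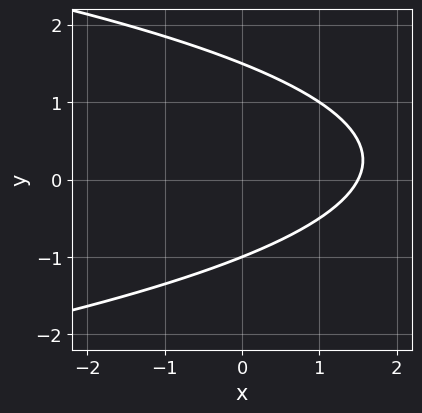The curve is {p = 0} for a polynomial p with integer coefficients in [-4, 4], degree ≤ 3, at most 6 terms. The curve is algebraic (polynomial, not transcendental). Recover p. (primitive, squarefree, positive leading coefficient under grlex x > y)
deg p = 2. The shape is more complex than any degree-1 curve.
Reading off the gridlines: it meets the y-axis at y = -1 (among the integer gridlines).
The integer polynomial consistent with all of this is the stated p.

2*y^2 + 2*x - y - 3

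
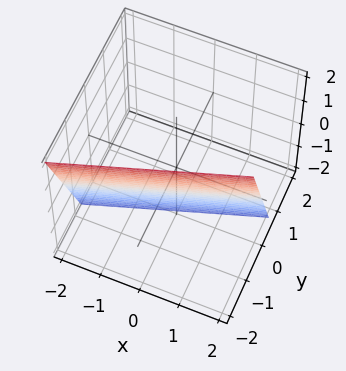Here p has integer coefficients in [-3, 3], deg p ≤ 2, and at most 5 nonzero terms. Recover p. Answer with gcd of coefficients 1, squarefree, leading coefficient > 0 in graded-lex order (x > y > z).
x - 3*y - z - 2

1. The degree is 1 — every cross-section is a straight line — this is a plane.
2. Against the integer gridlines: it crosses the z-axis at the gridline z = -2; it crosses the x-axis at the gridline x = 2.
3. Matching integer coefficients to the picture gives p.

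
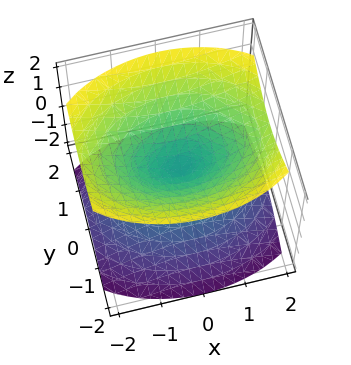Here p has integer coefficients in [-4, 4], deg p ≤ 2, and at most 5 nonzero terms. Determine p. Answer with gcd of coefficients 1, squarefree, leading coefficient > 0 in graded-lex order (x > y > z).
1. There are 2 components. Treating them together as one polynomial.
2. Degree: a double cone through the origin; a quadric, so deg p = 2.
3. Symmetries: mirror symmetry y ↦ −y ⇒ only even powers of y; the x ↦ −x reflection is a symmetry, so x appears only in even powers; it's symmetric under z → −z, forcing even powers of z.
4. Checking where it meets the axes: it crosses the x-axis at the gridline x = 0; it crosses the z-axis at the gridline z = 0.
5. Fitting integer coefficients to these (and the overall shape) gives p.

x^2 + 2*y^2 - 2*z^2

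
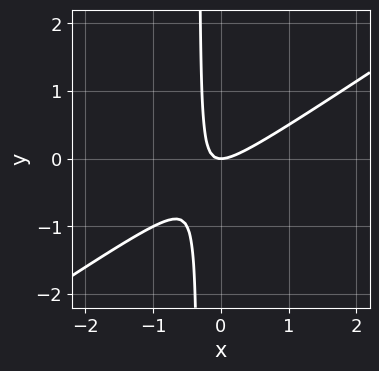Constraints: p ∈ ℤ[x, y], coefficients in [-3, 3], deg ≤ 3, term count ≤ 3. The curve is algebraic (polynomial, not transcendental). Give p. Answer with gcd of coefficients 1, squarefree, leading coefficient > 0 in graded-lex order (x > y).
2*x^2 - 3*x*y - y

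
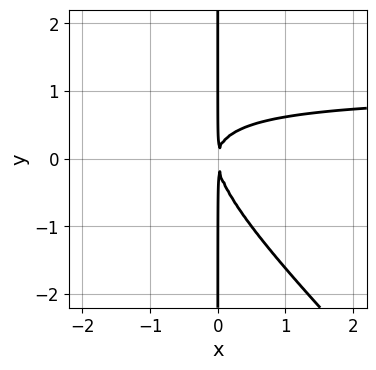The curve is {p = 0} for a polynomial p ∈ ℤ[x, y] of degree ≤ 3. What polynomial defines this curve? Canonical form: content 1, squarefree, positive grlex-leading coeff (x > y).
x^2*y + x*y^2 - x^2

(a) deg p = 3.
(b) Reading off the gridlines: every point of the y-axis in the box is on the curve.
(c) Putting this together gives p.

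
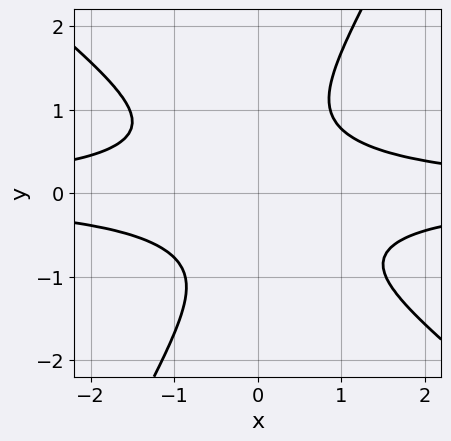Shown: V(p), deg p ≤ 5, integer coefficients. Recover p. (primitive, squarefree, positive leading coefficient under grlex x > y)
3*x^2*y^2 + 2*x*y^3 - 2*y^4 - 2

The degree is 4 — no degree-3 curve has this shape.
From the axis intercepts and sections: the curve avoids every integer x-axis point in the box; no y-intercept at any integer in the box.
Matching integer coefficients to the picture gives p.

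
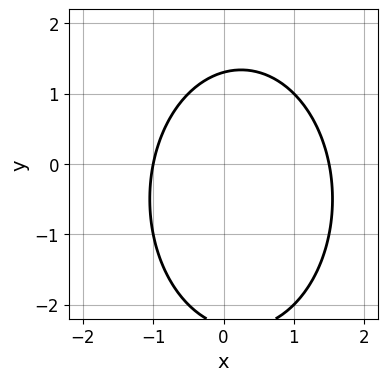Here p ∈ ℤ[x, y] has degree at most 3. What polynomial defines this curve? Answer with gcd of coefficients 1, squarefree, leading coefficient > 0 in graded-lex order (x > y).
2*x^2 + y^2 - x + y - 3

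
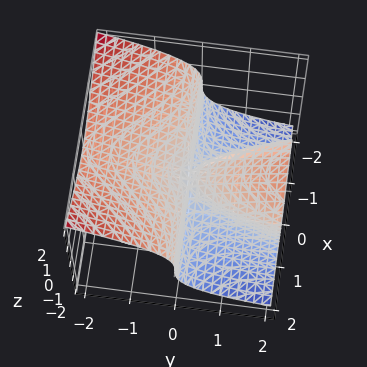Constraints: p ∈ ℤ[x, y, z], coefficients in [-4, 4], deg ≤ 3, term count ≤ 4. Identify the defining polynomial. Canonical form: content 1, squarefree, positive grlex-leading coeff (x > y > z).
1. The degree is 3 — no degree-2 surface has this shape.
2. Checking where it meets the axes: it meets the y-axis at y = 0 (among the integer gridlines); the visible x-axis segment lies entirely on the surface.
3. Together with the visible shape, these determine p as stated.

2*x^2*y + 3*z^3 - y^2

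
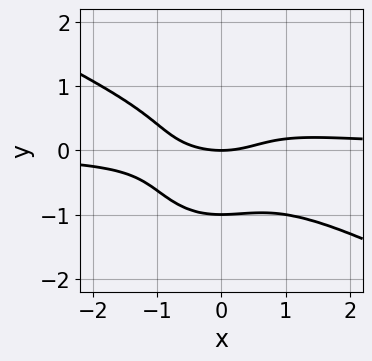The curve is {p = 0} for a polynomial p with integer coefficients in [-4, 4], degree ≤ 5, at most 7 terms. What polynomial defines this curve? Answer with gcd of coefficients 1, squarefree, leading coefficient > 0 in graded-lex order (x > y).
2*x^3*y + 3*x^2*y^2 + 3*y^4 - x^2 + 3*y

1. Degree: a generic line meets the curve in up to 4 points, so deg p = 4.
2. Against the integer gridlines: it meets the x-axis at x = 0 (among the integer gridlines); among the integer gridlines, it crosses the y-axis at y ∈ {-1, 0}.
3. Putting this together gives p.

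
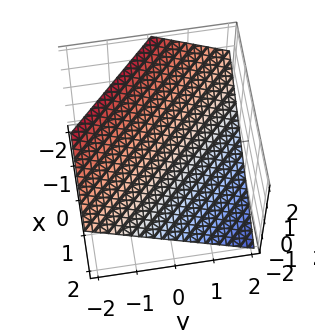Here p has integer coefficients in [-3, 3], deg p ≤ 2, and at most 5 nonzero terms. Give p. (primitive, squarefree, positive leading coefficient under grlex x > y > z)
The degree is 1 — every cross-section is a straight line — this is a plane.
From the visible intercepts: it meets the y-axis at y = 1 (among the integer gridlines); it meets the x-axis at x = 1 (among the integer gridlines).
Assembling these constraints gives the stated polynomial.

2*x + 2*y + 3*z - 2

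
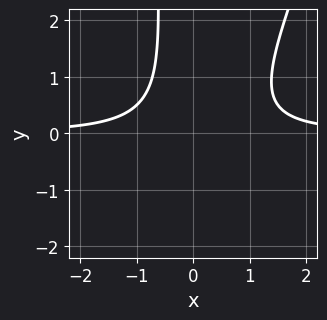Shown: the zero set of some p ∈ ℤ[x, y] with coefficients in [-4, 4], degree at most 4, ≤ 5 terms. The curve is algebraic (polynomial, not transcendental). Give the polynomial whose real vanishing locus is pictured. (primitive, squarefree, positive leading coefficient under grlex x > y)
(a) The degree is 3 — a generic line meets the curve in up to 3 points.
(b) Observable constraints: it misses every integer gridline on the x-axis; the curve avoids every integer y-axis point in the box.
(c) Putting this together gives p.

3*x^2*y - x*y^2 - x*y - y^2 - 2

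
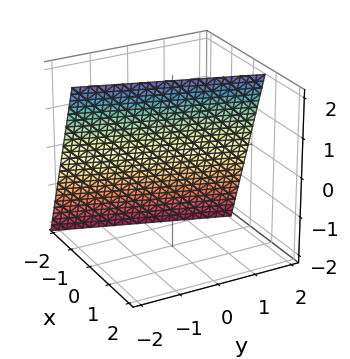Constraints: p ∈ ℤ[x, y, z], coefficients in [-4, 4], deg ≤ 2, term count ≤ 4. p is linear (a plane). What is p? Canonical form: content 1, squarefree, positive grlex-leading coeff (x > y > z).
(a) The degree is 1 — the surface is flat (a plane).
(b) Against the integer gridlines: it crosses the z-axis at the gridline z = 2; it meets the y-axis at y = 2 (among the integer gridlines).
(c) Together with the visible shape, these determine p as stated.

3*x - y - z + 2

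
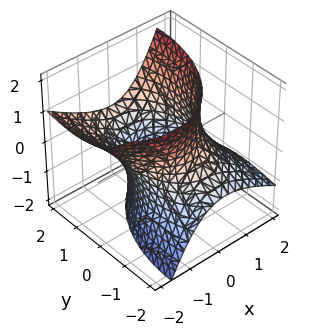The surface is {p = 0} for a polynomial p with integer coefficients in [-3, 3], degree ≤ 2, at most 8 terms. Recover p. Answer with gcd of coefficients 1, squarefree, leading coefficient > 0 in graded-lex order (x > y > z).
The degree is 2 — the shape is more complex than any degree-1 surface.
Reading off the gridlines: no z-intercept at any integer in the box.
Fitting integer coefficients to these (and the overall shape) gives p.

2*x^2 + 2*x*z + y^2 - 2*y*z - z^2 - 3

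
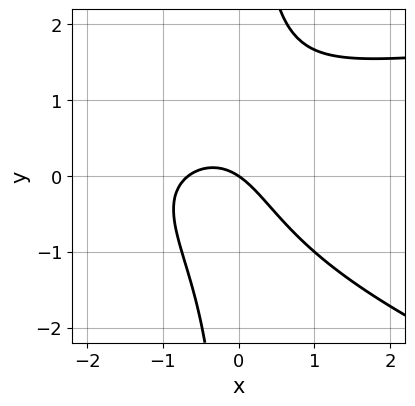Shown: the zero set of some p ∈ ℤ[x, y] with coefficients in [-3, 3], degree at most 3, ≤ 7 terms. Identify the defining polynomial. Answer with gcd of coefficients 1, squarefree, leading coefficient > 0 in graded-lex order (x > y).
The degree is 3 — the shape is more complex than any degree-2 curve.
From the axis intercepts and sections: it meets the y-axis at y = 0 (among the integer gridlines); it crosses the x-axis at the gridline x = 0.
Together with the visible shape, these determine p as stated.

x^2*y + 3*x*y^2 - 3*x^2 - 2*x - 3*y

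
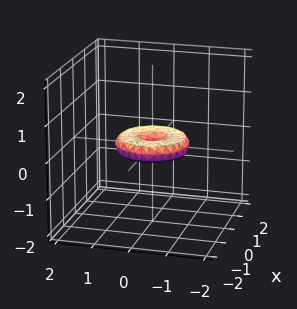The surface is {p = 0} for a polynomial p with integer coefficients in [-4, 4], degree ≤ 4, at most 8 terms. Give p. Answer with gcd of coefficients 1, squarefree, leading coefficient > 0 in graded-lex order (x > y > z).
First, degree: a generic line meets the surface in up to 4 points, so deg p = 4.
Then, symmetries: rotational symmetry about the z-axis ⇒ p depends on x, y only through x² + y².
Next, observable constraints: a circular section at z = 0 has radius exactly 1; the x-axis gridline crossings are at x ∈ {-1, 0, 1}; the y-axis gridline crossings are at y ∈ {-1, 0, 1}; one z-axis crossing is at z = 0.
Finally, assembling these constraints gives the stated polynomial.

x^4 + 2*x^2*y^2 + y^4 - x^2 - y^2 + 3*z^2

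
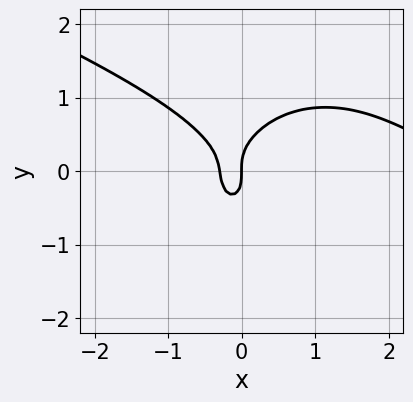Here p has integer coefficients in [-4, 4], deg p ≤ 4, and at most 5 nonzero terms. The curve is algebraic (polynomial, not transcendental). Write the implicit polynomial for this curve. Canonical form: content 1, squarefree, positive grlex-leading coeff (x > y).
x^3 + 2*x^2*y + 2*y^3 - 3*x^2 - x

(a) deg p = 3. A generic line meets the curve in up to 3 points.
(b) Against the integer gridlines: one x-axis crossing is at x = 0; one y-axis crossing is at y = 0.
(c) Putting this together gives p.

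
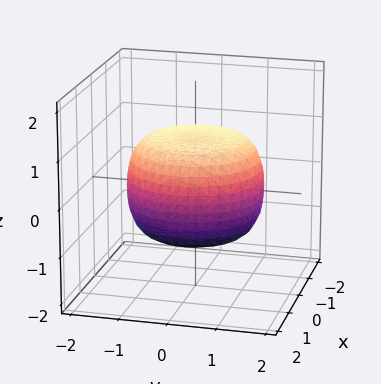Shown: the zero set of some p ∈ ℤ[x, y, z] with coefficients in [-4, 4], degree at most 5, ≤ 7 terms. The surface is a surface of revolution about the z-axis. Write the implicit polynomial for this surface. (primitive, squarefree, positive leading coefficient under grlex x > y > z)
x^4 + 2*x^2*y^2 + y^4 - x^2 - y^2 + 2*z^2 - 2

(a) The degree is 4 — no degree-3 surface has this shape.
(b) Symmetries: the z-axis is an axis of rotation, so x and y enter only as x² + y².
(c) Against the integer gridlines: a circular section at z = 0 has radius between 1 and 2; the z-axis gridline crossings are at z ∈ {-1, 1}.
(d) These observations pin down the coefficients.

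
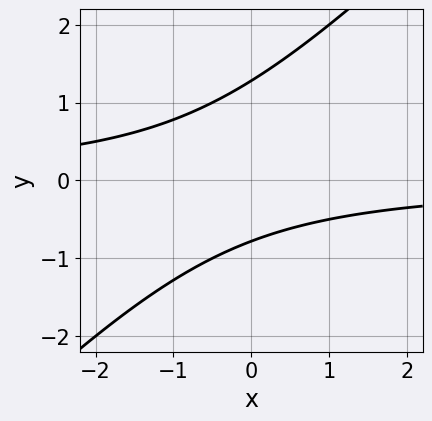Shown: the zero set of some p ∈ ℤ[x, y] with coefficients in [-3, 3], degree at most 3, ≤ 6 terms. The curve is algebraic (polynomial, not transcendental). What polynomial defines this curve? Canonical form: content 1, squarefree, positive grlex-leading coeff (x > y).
(a) The degree is 2 — a generic line meets the curve in up to 2 points.
(b) Against the integer gridlines: no x-intercept at any integer in the box.
(c) The integer polynomial consistent with all of this is the stated p.

2*x*y - 2*y^2 + y + 2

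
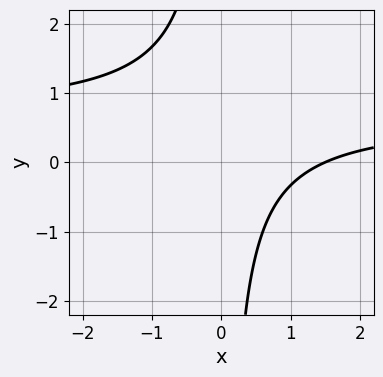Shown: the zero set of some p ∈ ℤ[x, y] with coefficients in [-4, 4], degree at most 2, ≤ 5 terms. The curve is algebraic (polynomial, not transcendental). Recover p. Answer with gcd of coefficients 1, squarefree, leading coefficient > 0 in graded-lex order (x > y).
3*x*y - 2*x + 3

First, deg p = 2. A generic line meets the curve in up to 2 points.
Next, from the axis intercepts and sections: the curve avoids every integer y-axis point in the box.
Finally, assembling these constraints gives the stated polynomial.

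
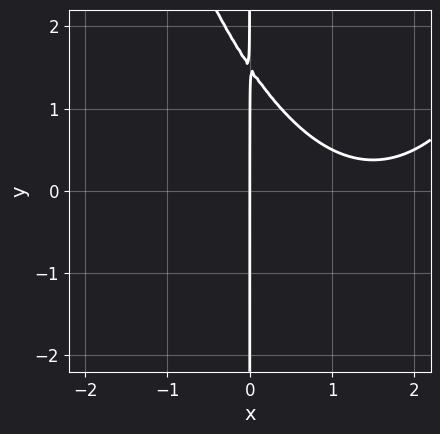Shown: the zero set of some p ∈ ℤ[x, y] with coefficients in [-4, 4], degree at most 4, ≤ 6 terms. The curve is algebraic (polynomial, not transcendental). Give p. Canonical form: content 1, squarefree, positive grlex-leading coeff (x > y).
x^3 - 3*x^2 - 2*x*y + 3*x

First, degree: no degree-2 curve has this shape, so deg p = 3.
Then, observable constraints: every point of the y-axis in the box is on the curve; one x-axis crossing is at x = 0.
Finally, solving for integer coefficients yields p as stated.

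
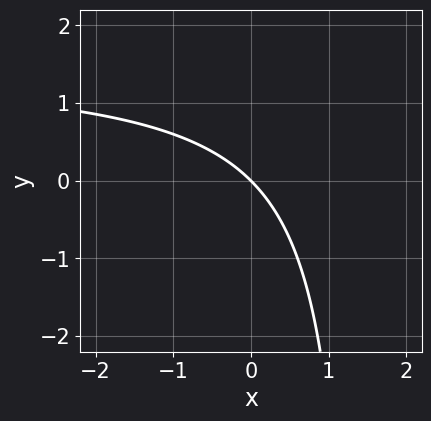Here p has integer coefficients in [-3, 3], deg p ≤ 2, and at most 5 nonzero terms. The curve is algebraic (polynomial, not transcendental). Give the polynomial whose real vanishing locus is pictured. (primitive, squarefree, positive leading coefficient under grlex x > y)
2*x*y - 3*x - 3*y

The degree is 2 — a generic line meets the curve in up to 2 points.
Observable constraints: it crosses the y-axis at the gridline y = 0; it meets the x-axis at x = 0 (among the integer gridlines).
The integer polynomial consistent with all of this is the stated p.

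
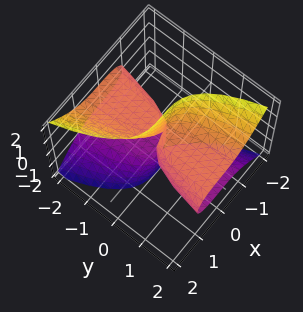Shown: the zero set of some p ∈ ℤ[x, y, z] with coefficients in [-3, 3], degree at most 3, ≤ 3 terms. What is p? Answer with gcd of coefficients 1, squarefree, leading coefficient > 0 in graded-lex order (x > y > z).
2*x^3 + 2*y*z^2 - y

1. Degree: a generic line meets the surface in up to 3 points, so deg p = 3.
2. Reading off the gridlines: it meets the y-axis at y = 0 (among the integer gridlines); every point of the z-axis in the box is on the surface; it crosses the x-axis at the gridline x = 0.
3. Putting this together gives p.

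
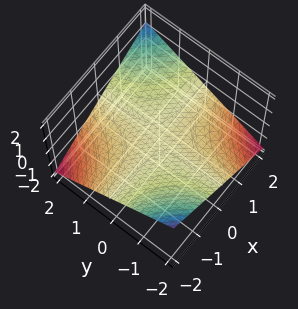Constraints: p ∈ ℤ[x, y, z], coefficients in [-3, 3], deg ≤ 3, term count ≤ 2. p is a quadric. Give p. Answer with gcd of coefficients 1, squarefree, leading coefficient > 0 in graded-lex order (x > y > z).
x*y - 3*z

1. The degree is 2 — a saddle surface; a quadric.
2. Observable constraints: it meets the z-axis at z = 0 (among the integer gridlines); every point of the x-axis in the box is on the surface; the visible y-axis segment lies entirely on the surface.
3. Assembling these constraints gives the stated polynomial.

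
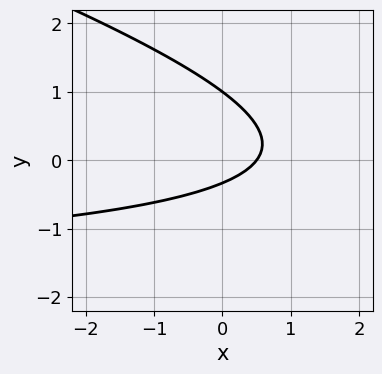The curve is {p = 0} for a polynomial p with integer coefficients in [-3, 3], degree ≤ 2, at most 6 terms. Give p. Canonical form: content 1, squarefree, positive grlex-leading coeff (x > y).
(a) deg p = 2. A generic line meets the curve in up to 2 points.
(b) From the visible intercepts: one y-axis crossing is at y = 1.
(c) These observations pin down the coefficients.

x*y + 3*y^2 + 2*x - 2*y - 1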